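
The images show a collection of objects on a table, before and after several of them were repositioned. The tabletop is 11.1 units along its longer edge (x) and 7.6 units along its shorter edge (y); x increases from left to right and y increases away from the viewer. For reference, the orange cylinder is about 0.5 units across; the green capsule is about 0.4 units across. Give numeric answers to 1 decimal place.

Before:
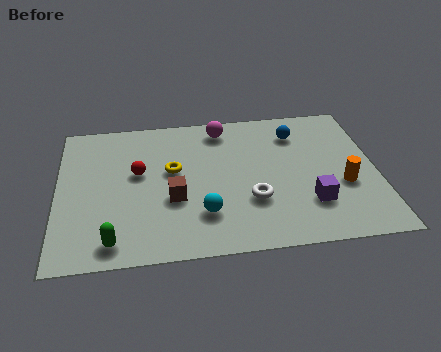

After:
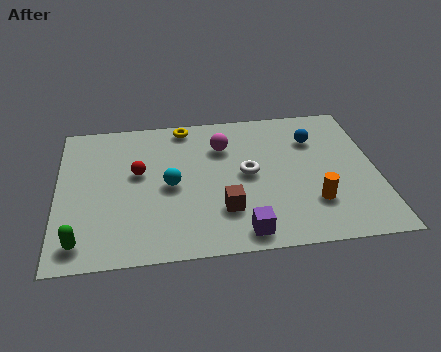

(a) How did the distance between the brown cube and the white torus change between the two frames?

-0.7

They were about 2.7 units apart before and 2.0 after — 0.7 units closer together.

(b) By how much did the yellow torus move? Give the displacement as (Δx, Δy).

(0.5, 2.4)

From the two frames, the yellow torus sits at roughly (4.0, 4.4) before and (4.5, 6.8) after.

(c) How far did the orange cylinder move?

1.4

From (9.9, 2.9) to (8.8, 2.1), the orange cylinder covered √(1.1² + 0.8²) ≈ 1.4 units.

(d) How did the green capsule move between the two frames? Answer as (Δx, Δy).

(-1.1, 0.1)

From the two frames, the green capsule sits at roughly (1.9, 1.0) before and (0.8, 1.1) after.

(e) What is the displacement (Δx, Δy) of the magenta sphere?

(0.0, -1.0)

The magenta sphere was at about (5.8, 6.5) and moved to about (5.8, 5.5).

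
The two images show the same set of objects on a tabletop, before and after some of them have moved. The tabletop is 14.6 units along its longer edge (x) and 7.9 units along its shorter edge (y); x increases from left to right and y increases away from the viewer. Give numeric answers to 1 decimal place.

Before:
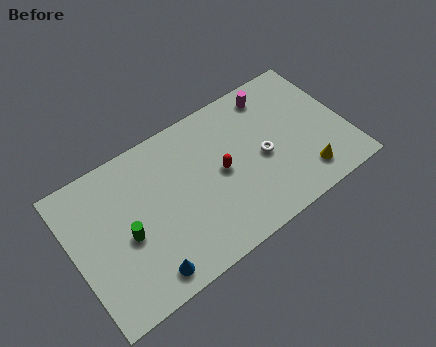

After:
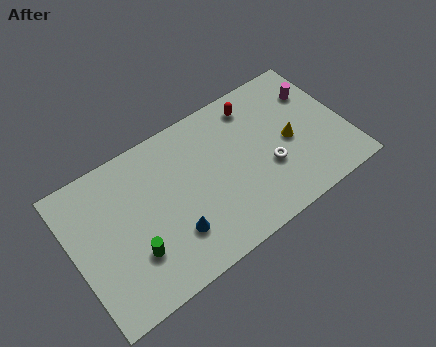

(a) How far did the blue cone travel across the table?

2.0

From (3.3, 1.1) to (5.0, 2.2), the blue cone covered √(1.7² + 1.1²) ≈ 2.0 units.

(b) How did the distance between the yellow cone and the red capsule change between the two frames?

-1.6

They were about 4.8 units apart before and 3.2 after — 1.6 units closer together.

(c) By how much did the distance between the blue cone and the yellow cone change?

-1.9

They were about 8.7 units apart before and 6.8 after — 1.9 units closer together.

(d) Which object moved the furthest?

the red capsule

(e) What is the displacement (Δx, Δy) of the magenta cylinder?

(2.2, -1.0)

The magenta cylinder was at about (11.2, 6.7) and moved to about (13.4, 5.7).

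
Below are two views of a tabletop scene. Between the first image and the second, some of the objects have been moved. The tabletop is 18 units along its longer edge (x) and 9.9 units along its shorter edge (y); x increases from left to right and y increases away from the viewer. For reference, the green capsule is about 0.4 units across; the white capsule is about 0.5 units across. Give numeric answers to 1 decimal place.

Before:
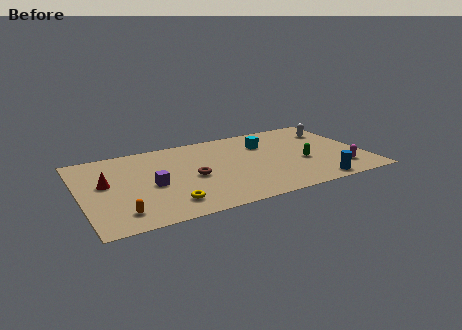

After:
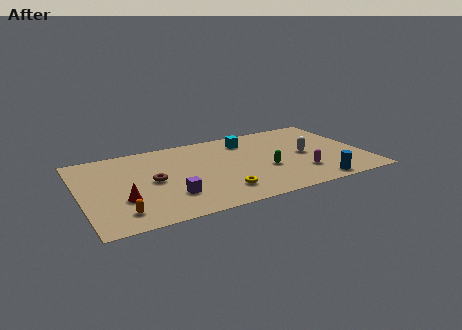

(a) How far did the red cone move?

2.5

The red cone moved from about (1.6, 5.6) to (2.5, 3.3), a distance of √(0.9² + 2.3²) ≈ 2.5.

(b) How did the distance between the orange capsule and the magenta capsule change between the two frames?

-2.5

Before: roughly 14.0 units apart; after: 11.5. That's 2.5 units closer together.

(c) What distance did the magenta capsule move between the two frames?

2.5

From (16.2, 2.1) to (13.7, 2.6), the magenta capsule covered √(2.5² + 0.5²) ≈ 2.5 units.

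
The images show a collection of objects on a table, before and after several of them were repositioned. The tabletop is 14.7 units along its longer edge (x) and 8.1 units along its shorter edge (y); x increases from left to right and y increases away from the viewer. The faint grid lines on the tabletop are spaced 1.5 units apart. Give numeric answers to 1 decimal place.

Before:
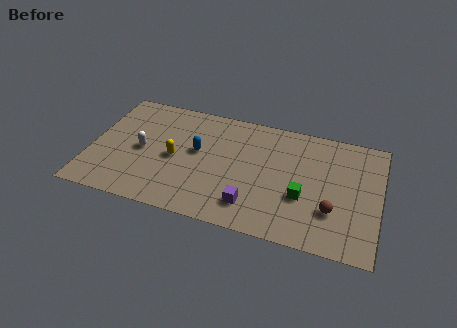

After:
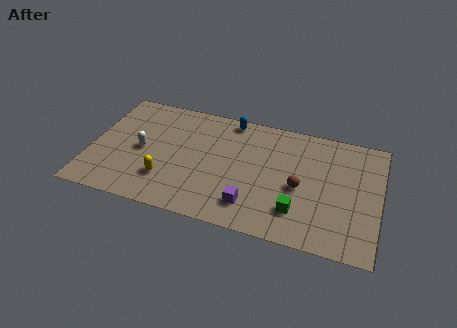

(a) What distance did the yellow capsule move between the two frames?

1.6

The yellow capsule moved from about (4.3, 3.8) to (4.0, 2.2), a distance of √(0.3² + 1.6²) ≈ 1.6.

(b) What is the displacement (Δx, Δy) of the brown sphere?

(-1.7, 1.1)

The brown sphere started near (12.4, 2.5) and ended near (10.7, 3.6).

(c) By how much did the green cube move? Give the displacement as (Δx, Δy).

(-0.2, -1.0)

The green cube was at about (10.9, 3.0) and moved to about (10.7, 2.0).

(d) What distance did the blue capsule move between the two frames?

3.1

The blue capsule moved from about (5.4, 4.6) to (6.9, 7.3), a distance of √(1.5² + 2.7²) ≈ 3.1.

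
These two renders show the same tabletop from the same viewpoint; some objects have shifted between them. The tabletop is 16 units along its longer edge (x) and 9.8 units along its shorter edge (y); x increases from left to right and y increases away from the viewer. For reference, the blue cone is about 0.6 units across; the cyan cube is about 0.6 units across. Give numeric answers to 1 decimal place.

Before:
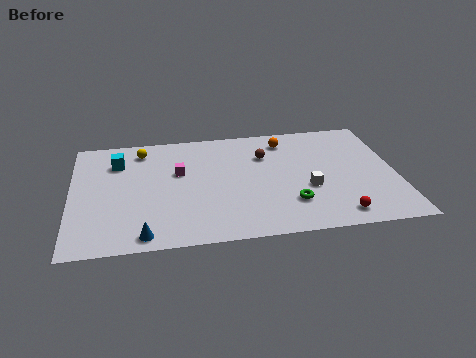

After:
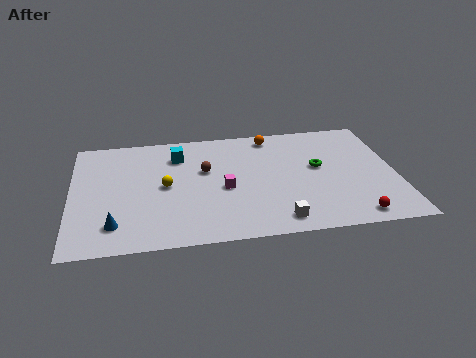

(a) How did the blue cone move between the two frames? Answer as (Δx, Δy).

(-1.4, 1.0)

The blue cone started near (3.5, 1.0) and ended near (2.1, 2.0).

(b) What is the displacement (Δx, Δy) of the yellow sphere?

(1.1, -3.3)

From the two frames, the yellow sphere sits at roughly (3.5, 8.2) before and (4.6, 4.9) after.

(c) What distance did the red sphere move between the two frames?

0.8

From (12.9, 1.3) to (13.7, 1.1), the red sphere covered √(0.8² + 0.2²) ≈ 0.8 units.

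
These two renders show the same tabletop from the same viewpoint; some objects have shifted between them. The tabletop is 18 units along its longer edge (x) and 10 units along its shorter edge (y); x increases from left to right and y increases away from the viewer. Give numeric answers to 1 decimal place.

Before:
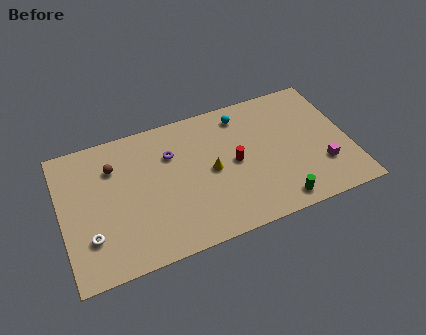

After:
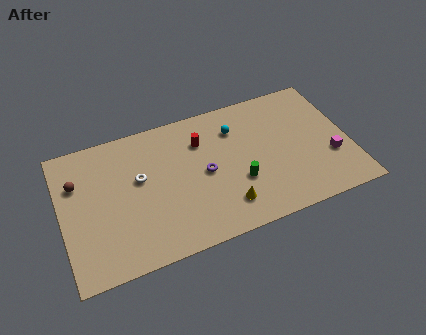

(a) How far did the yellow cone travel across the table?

2.9

From (9.3, 4.9) to (9.9, 2.1), the yellow cone covered √(0.6² + 2.8²) ≈ 2.9 units.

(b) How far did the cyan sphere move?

1.0

The cyan sphere moved from about (11.6, 8.4) to (11.1, 7.5), a distance of √(0.5² + 0.9²) ≈ 1.0.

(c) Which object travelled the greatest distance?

the white torus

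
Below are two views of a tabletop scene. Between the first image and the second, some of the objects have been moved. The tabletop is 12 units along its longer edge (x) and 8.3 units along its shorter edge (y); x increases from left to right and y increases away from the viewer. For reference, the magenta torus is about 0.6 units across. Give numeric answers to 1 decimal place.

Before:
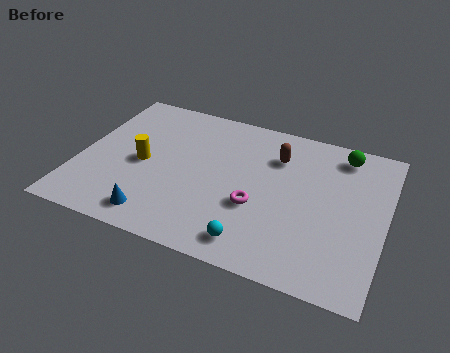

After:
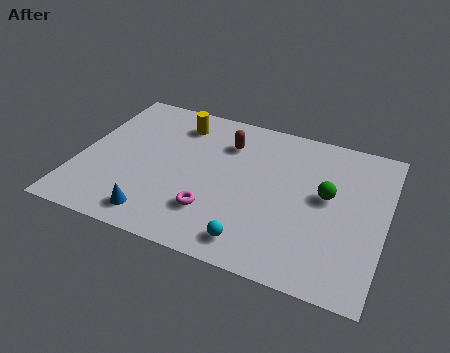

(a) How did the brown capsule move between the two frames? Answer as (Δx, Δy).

(-2.0, 0.1)

From the two frames, the brown capsule sits at roughly (7.6, 6.1) before and (5.6, 6.2) after.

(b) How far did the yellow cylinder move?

3.0

The yellow cylinder was near (2.5, 3.9) before and (3.6, 6.7) after, so it travelled √(1.1² + 2.8²) ≈ 3.0 units.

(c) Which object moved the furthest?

the yellow cylinder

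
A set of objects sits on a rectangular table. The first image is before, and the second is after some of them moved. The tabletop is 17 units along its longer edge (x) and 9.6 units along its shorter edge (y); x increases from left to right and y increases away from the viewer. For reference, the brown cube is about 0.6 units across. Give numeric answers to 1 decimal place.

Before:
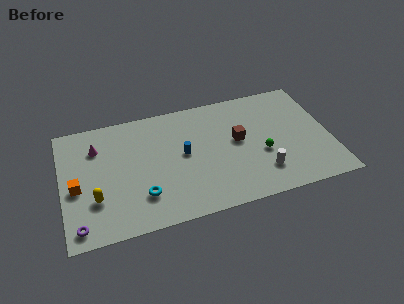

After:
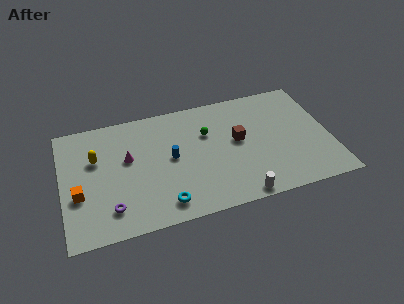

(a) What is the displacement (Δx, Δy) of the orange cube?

(0.1, -0.6)

From the two frames, the orange cube sits at roughly (0.9, 4.2) before and (1.0, 3.6) after.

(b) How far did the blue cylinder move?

0.8

The blue cylinder was near (7.7, 5.1) before and (6.9, 5.0) after, so it travelled √(0.8² + 0.1²) ≈ 0.8 units.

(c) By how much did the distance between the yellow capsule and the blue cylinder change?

-1.2

The distance was about 6.1 in the first image and 4.9 in the second, so they moved 1.2 units closer together.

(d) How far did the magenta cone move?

2.4

The magenta cone moved from about (2.3, 7.1) to (4.2, 5.7), a distance of √(1.9² + 1.4²) ≈ 2.4.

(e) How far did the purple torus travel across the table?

2.2

The purple torus moved from about (0.9, 1.2) to (2.9, 2.0), a distance of √(2.0² + 0.8²) ≈ 2.2.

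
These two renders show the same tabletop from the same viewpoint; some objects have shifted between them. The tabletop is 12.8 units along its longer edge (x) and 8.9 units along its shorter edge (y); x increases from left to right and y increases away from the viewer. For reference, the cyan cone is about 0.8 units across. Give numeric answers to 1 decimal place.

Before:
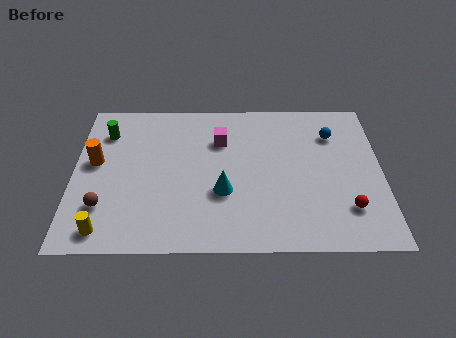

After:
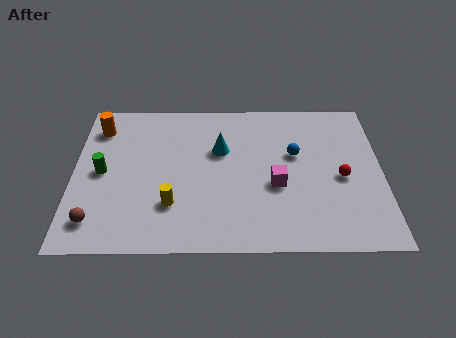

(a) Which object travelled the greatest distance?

the magenta cube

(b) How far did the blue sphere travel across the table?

2.0

From (10.8, 6.6) to (9.2, 5.4), the blue sphere covered √(1.6² + 1.2²) ≈ 2.0 units.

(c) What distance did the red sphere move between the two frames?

1.8

The red sphere moved from about (11.3, 2.2) to (11.1, 4.0), a distance of √(0.2² + 1.8²) ≈ 1.8.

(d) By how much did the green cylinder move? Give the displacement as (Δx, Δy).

(-0.1, -2.4)

From the two frames, the green cylinder sits at roughly (1.3, 6.8) before and (1.2, 4.4) after.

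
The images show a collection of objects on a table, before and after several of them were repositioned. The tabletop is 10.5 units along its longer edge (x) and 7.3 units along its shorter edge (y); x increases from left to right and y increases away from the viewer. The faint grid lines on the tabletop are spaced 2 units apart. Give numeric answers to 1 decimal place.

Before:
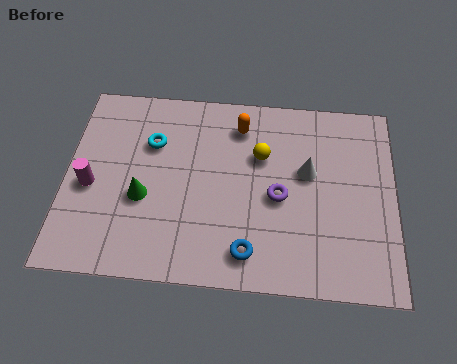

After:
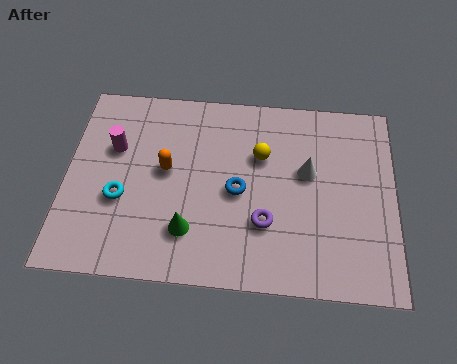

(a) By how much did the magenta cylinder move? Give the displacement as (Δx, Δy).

(0.7, 1.5)

From the two frames, the magenta cylinder sits at roughly (0.8, 3.2) before and (1.5, 4.7) after.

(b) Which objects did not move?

the yellow sphere and the white cone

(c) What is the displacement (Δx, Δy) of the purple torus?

(-0.4, -1.0)

From the two frames, the purple torus sits at roughly (6.8, 3.3) before and (6.4, 2.3) after.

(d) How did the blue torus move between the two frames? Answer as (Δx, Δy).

(-0.4, 2.2)

The blue torus started near (5.9, 1.2) and ended near (5.5, 3.4).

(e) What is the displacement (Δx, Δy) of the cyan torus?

(-0.9, -2.2)

The cyan torus was at about (2.7, 5.0) and moved to about (1.8, 2.8).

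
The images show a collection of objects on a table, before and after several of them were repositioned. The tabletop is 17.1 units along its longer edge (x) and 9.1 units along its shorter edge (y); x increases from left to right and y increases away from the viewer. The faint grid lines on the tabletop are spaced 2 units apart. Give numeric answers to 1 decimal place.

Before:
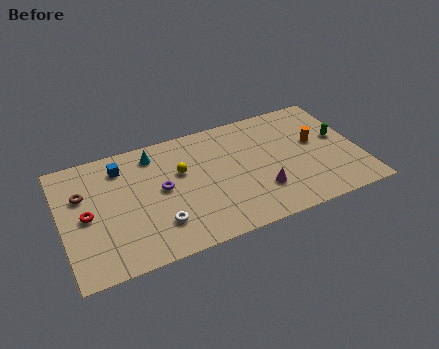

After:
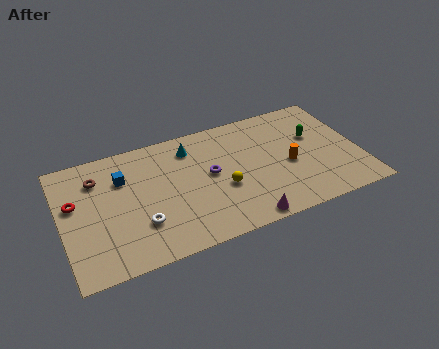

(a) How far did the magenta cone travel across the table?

2.2

The magenta cone moved from about (11.2, 2.6) to (10.0, 0.8), a distance of √(1.2² + 1.8²) ≈ 2.2.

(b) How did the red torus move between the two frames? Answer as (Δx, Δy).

(-0.6, 1.1)

From the two frames, the red torus sits at roughly (1.4, 4.4) before and (0.8, 5.5) after.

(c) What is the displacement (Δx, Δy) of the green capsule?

(-1.4, 0.6)

The green capsule started near (16.1, 5.1) and ended near (14.7, 5.7).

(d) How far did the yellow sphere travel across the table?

3.0

The yellow sphere moved from about (6.9, 5.7) to (9.1, 3.6), a distance of √(2.2² + 2.1²) ≈ 3.0.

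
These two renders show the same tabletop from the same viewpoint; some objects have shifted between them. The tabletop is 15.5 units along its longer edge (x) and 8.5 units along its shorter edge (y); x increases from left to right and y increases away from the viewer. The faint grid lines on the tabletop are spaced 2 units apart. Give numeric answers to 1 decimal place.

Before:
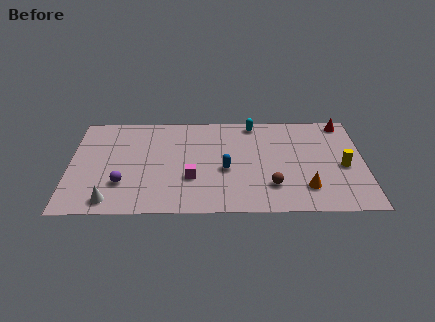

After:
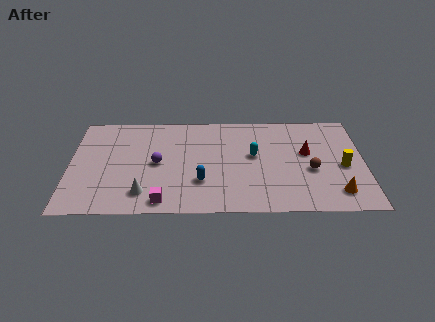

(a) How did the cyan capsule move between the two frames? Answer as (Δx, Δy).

(0.0, -2.8)

The cyan capsule started near (9.7, 7.6) and ended near (9.7, 4.8).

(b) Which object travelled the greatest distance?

the red cone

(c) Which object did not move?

the yellow cylinder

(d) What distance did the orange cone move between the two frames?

1.6

The orange cone was near (12.4, 2.0) before and (14.0, 1.6) after, so it travelled √(1.6² + 0.4²) ≈ 1.6 units.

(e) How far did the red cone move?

3.3

The red cone was near (14.5, 7.6) before and (12.5, 5.0) after, so it travelled √(2.0² + 2.6²) ≈ 3.3 units.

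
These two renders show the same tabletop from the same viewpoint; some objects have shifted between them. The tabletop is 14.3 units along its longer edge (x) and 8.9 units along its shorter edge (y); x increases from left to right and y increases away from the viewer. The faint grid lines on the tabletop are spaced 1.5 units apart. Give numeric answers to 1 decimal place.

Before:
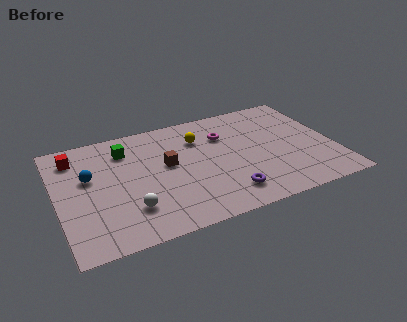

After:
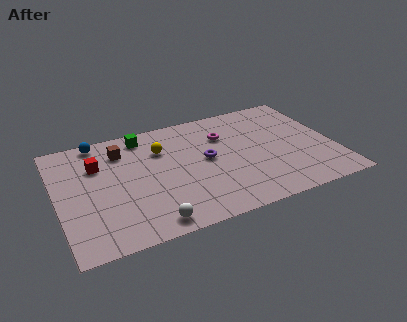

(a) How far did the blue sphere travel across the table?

2.8

The blue sphere was near (1.7, 5.4) before and (2.4, 8.1) after, so it travelled √(0.7² + 2.7²) ≈ 2.8 units.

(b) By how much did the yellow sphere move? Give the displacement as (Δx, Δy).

(-2.0, -0.2)

The yellow sphere was at about (7.5, 6.5) and moved to about (5.5, 6.3).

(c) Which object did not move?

the magenta torus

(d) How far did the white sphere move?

1.6

The white sphere was near (3.5, 2.3) before and (4.4, 1.0) after, so it travelled √(0.9² + 1.3²) ≈ 1.6 units.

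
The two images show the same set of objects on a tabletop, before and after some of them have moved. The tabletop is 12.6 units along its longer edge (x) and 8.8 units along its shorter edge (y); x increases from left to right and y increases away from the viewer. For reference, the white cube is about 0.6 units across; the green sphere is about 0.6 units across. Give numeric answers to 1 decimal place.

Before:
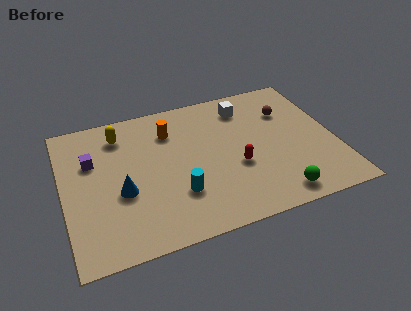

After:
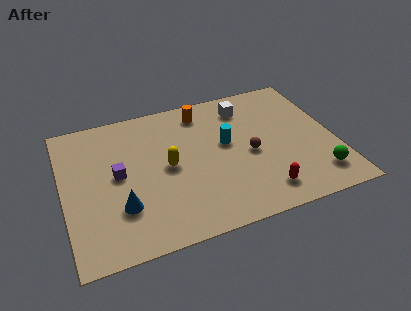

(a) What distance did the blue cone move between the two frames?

0.9

From (2.6, 3.5) to (2.5, 2.6), the blue cone covered √(0.1² + 0.9²) ≈ 0.9 units.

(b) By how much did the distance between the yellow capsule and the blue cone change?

-0.7

The distance was about 3.6 in the first image and 2.9 in the second, so they moved 0.7 units closer together.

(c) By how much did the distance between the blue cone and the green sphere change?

+1.7

Before: roughly 7.3 units apart; after: 9.0. That's 1.7 units further apart.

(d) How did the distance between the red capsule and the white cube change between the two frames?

+1.8

Before: roughly 3.8 units apart; after: 5.6. That's 1.8 units further apart.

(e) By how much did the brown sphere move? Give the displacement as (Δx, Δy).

(-2.0, -2.2)

The brown sphere started near (10.6, 6.2) and ended near (8.6, 4.0).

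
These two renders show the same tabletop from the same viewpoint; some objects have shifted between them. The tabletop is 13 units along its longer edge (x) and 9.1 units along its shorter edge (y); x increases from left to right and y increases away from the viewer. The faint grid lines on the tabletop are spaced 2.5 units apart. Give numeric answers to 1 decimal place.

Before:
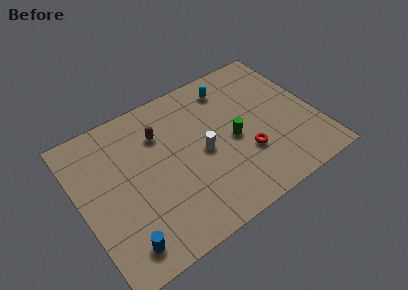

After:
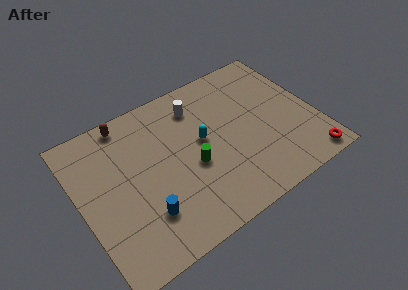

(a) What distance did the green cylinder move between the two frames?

2.4

The green cylinder moved from about (8.4, 4.2) to (6.0, 3.8), a distance of √(2.4² + 0.4²) ≈ 2.4.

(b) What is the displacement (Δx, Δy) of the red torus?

(3.1, -2.1)

The red torus was at about (8.9, 3.0) and moved to about (12.0, 0.9).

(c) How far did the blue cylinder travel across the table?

1.7

The blue cylinder moved from about (1.7, 1.4) to (3.1, 2.4), a distance of √(1.4² + 1.0²) ≈ 1.7.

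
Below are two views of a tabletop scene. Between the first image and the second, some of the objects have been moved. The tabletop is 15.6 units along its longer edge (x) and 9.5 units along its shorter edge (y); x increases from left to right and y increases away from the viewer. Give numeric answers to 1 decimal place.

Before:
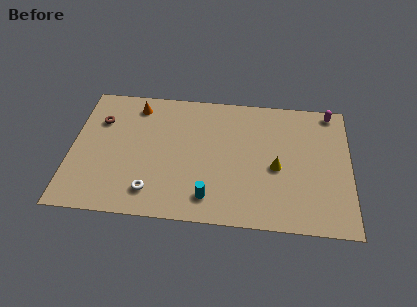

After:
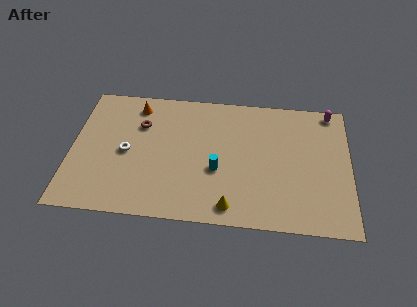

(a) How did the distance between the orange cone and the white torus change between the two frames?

-2.8

They were about 6.3 units apart before and 3.5 after — 2.8 units closer together.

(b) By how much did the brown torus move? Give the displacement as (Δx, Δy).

(2.3, -0.1)

The brown torus was at about (1.5, 6.7) and moved to about (3.8, 6.6).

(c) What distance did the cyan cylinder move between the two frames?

2.0

The cyan cylinder moved from about (7.8, 1.7) to (8.2, 3.7), a distance of √(0.4² + 2.0²) ≈ 2.0.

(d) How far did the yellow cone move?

3.9

From (11.5, 4.2) to (9.0, 1.2), the yellow cone covered √(2.5² + 3.0²) ≈ 3.9 units.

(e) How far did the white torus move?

3.1

From (4.6, 1.8) to (3.1, 4.5), the white torus covered √(1.5² + 2.7²) ≈ 3.1 units.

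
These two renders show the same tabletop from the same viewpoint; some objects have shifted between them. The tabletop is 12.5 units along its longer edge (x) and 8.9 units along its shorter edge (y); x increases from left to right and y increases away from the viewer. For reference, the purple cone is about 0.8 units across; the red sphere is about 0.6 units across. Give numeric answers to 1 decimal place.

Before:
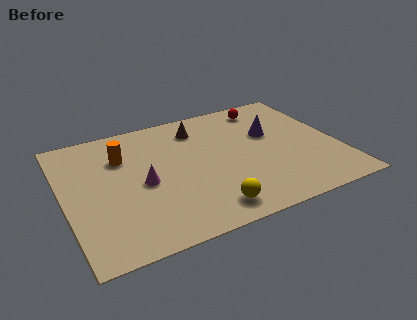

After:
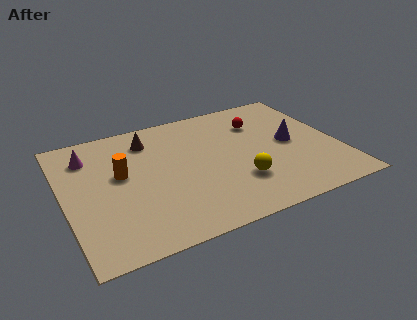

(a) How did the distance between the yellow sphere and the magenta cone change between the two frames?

+3.9

The distance was about 3.8 in the first image and 7.7 in the second, so they moved 3.9 units further apart.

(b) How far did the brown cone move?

2.3

The brown cone was near (6.4, 7.1) before and (4.1, 7.1) after, so it travelled √(2.3² + 0.0²) ≈ 2.3 units.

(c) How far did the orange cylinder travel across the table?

1.2

From (2.8, 6.3) to (2.6, 5.1), the orange cylinder covered √(0.2² + 1.2²) ≈ 1.2 units.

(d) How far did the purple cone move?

1.3

The purple cone was near (9.6, 5.5) before and (10.4, 4.5) after, so it travelled √(0.8² + 1.0²) ≈ 1.3 units.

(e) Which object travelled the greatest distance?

the magenta cone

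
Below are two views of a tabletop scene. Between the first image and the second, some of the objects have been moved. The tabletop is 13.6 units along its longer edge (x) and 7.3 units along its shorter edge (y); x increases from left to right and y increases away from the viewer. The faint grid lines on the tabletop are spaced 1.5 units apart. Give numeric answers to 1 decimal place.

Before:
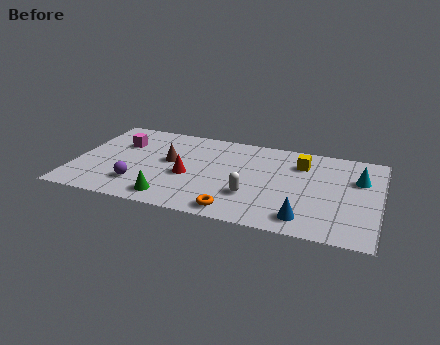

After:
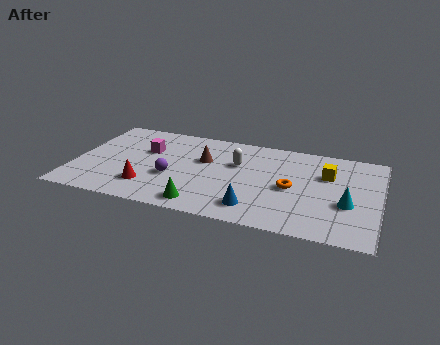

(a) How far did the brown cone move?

1.6

The brown cone moved from about (4.2, 4.1) to (5.7, 4.6), a distance of √(1.5² + 0.5²) ≈ 1.6.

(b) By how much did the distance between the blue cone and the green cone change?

-3.6

Before: roughly 5.9 units apart; after: 2.3. That's 3.6 units closer together.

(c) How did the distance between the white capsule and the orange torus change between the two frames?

+1.3

They were about 1.5 units apart before and 2.8 after — 1.3 units further apart.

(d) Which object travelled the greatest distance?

the orange torus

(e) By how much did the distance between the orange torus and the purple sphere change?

+0.8

Before: roughly 4.5 units apart; after: 5.3. That's 0.8 units further apart.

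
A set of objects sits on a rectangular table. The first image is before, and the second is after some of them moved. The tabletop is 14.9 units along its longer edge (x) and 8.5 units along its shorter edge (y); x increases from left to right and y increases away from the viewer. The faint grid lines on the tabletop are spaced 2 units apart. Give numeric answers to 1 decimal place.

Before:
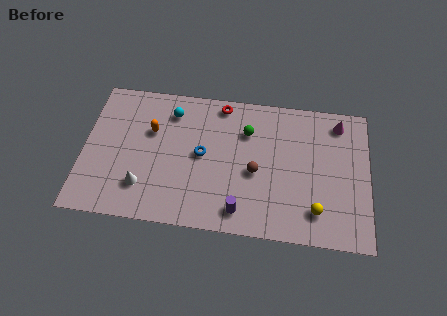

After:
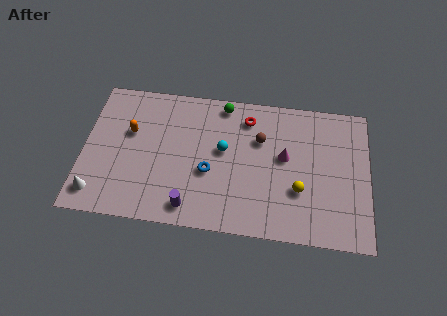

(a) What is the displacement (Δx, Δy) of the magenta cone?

(-2.8, -2.4)

From the two frames, the magenta cone sits at roughly (13.3, 7.2) before and (10.5, 4.8) after.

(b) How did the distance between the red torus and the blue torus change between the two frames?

+0.7

Before: roughly 3.3 units apart; after: 4.0. That's 0.7 units further apart.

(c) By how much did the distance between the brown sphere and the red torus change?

-2.9

They were about 4.3 units apart before and 1.4 after — 2.9 units closer together.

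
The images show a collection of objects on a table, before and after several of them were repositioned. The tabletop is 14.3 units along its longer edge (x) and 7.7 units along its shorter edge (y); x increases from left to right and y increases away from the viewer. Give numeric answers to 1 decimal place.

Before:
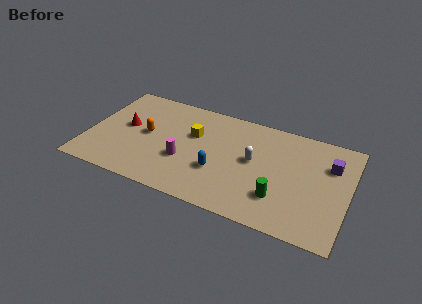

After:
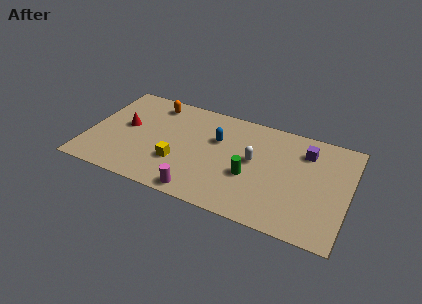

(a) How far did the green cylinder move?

1.9

The green cylinder moved from about (10.7, 2.1) to (9.0, 3.0), a distance of √(1.7² + 0.9²) ≈ 1.9.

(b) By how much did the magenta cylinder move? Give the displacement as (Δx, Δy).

(1.1, -2.0)

From the two frames, the magenta cylinder sits at roughly (5.4, 2.8) before and (6.5, 0.8) after.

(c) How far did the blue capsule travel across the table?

2.3

The blue capsule was near (7.3, 2.7) before and (7.0, 5.0) after, so it travelled √(0.3² + 2.3²) ≈ 2.3 units.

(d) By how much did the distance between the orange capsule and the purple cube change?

-1.6

The distance was about 10.1 in the first image and 8.5 in the second, so they moved 1.6 units closer together.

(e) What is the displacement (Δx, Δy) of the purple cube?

(-1.4, 0.5)

The purple cube was at about (13.2, 5.4) and moved to about (11.8, 5.9).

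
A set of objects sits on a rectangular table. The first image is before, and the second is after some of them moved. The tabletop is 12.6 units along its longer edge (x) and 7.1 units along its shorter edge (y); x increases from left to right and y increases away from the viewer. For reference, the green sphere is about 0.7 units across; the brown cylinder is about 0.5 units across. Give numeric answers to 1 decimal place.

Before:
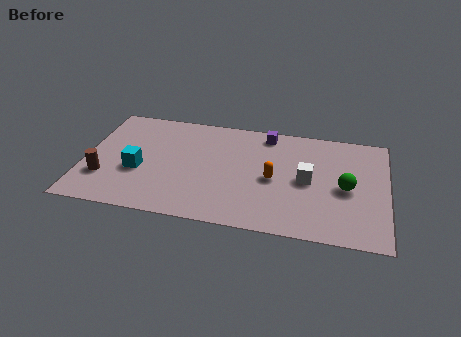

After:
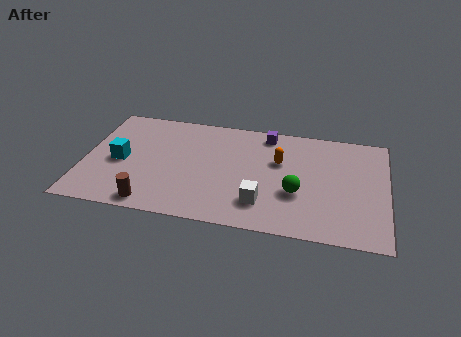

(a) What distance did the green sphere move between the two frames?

2.1

The green sphere was near (10.9, 3.3) before and (8.9, 2.6) after, so it travelled √(2.0² + 0.7²) ≈ 2.1 units.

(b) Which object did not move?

the purple cube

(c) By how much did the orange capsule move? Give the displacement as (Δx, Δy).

(0.2, 1.2)

The orange capsule was at about (7.9, 3.3) and moved to about (8.1, 4.5).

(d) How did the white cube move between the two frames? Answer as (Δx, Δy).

(-1.8, -1.8)

From the two frames, the white cube sits at roughly (9.3, 3.5) before and (7.5, 1.7) after.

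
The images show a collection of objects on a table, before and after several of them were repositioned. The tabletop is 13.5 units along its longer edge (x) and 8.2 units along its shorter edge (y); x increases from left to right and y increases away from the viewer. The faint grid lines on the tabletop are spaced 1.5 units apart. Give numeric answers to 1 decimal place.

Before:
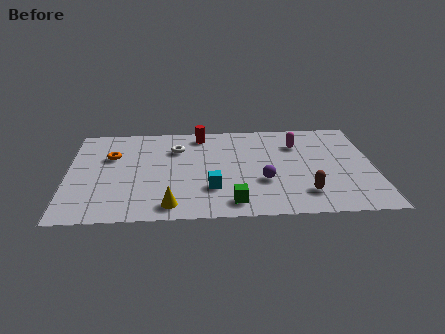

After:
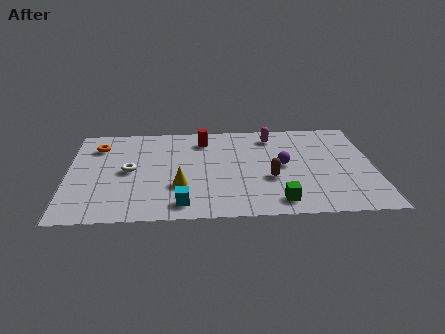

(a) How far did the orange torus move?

1.1

From (1.9, 5.4) to (1.3, 6.3), the orange torus covered √(0.6² + 0.9²) ≈ 1.1 units.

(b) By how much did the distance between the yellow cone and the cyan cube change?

-0.7

They were about 2.2 units apart before and 1.5 after — 0.7 units closer together.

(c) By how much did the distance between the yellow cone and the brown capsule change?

-1.9

The distance was about 5.9 in the first image and 4.0 in the second, so they moved 1.9 units closer together.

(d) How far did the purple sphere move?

1.6

The purple sphere moved from about (8.6, 2.9) to (9.5, 4.2), a distance of √(0.9² + 1.3²) ≈ 1.6.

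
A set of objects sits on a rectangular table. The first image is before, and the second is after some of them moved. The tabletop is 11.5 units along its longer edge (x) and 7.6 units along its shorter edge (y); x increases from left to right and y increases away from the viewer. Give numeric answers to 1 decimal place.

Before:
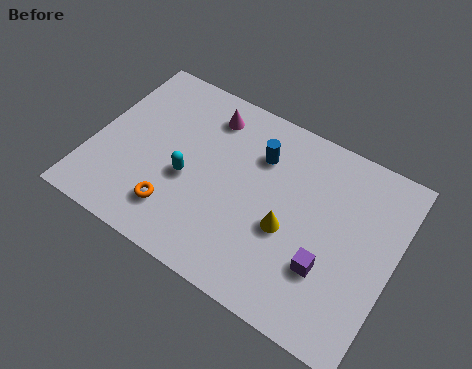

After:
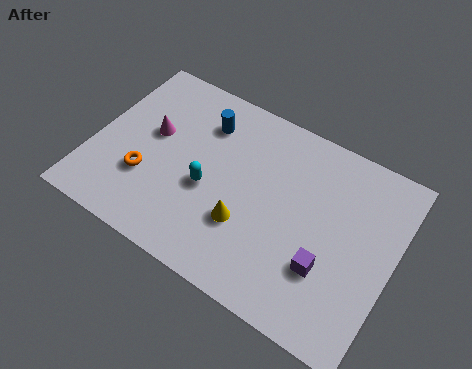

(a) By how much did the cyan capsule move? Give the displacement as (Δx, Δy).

(0.8, 0.0)

The cyan capsule was at about (3.7, 3.2) and moved to about (4.5, 3.2).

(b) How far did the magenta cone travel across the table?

2.6

From (4.0, 6.2) to (2.1, 4.4), the magenta cone covered √(1.9² + 1.8²) ≈ 2.6 units.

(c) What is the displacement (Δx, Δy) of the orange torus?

(-1.3, 0.8)

From the two frames, the orange torus sits at roughly (3.5, 1.7) before and (2.2, 2.5) after.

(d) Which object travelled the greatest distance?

the magenta cone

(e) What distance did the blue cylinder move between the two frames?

2.2

The blue cylinder moved from about (6.1, 5.5) to (3.9, 5.8), a distance of √(2.2² + 0.3²) ≈ 2.2.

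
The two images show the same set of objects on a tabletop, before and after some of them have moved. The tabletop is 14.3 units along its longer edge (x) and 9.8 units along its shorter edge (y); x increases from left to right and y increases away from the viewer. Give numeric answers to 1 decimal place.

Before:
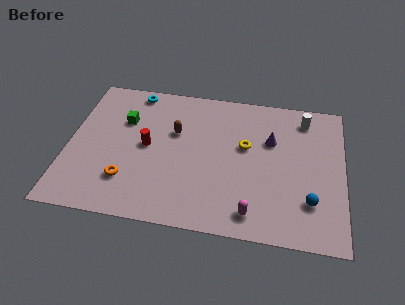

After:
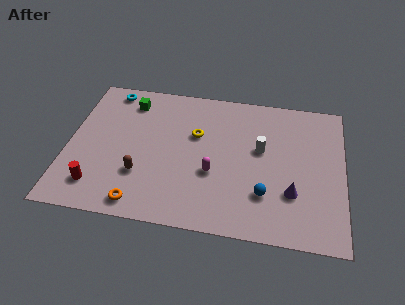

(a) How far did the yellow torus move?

2.6

From (9.2, 5.8) to (6.6, 6.2), the yellow torus covered √(2.6² + 0.4²) ≈ 2.6 units.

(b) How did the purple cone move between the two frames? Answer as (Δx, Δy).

(1.2, -3.4)

From the two frames, the purple cone sits at roughly (10.5, 6.4) before and (11.7, 3.0) after.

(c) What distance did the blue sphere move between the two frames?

2.3

The blue sphere was near (12.6, 2.6) before and (10.3, 2.7) after, so it travelled √(2.3² + 0.1²) ≈ 2.3 units.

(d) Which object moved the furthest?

the red cylinder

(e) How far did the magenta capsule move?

3.1

From (9.7, 1.4) to (7.6, 3.7), the magenta capsule covered √(2.1² + 2.3²) ≈ 3.1 units.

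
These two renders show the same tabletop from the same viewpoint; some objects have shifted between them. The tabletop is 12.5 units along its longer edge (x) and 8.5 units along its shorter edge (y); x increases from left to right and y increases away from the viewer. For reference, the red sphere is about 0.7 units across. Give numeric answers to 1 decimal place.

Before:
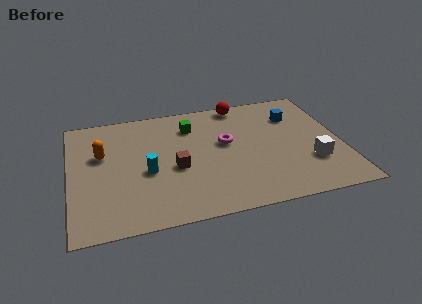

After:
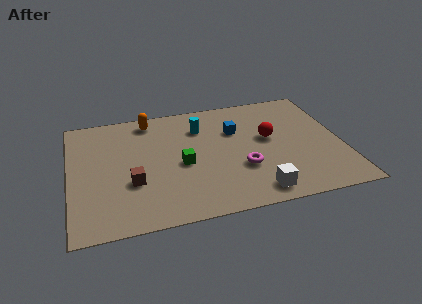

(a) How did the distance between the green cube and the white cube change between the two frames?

-2.4

The distance was about 6.6 in the first image and 4.2 in the second, so they moved 2.4 units closer together.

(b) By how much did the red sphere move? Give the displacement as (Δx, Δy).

(1.1, -2.9)

The red sphere started near (8.1, 7.7) and ended near (9.2, 4.8).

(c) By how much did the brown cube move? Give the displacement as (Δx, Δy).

(-2.0, -0.6)

The brown cube started near (4.8, 3.6) and ended near (2.8, 3.0).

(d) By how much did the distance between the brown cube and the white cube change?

-0.5

The distance was about 6.3 in the first image and 5.8 in the second, so they moved 0.5 units closer together.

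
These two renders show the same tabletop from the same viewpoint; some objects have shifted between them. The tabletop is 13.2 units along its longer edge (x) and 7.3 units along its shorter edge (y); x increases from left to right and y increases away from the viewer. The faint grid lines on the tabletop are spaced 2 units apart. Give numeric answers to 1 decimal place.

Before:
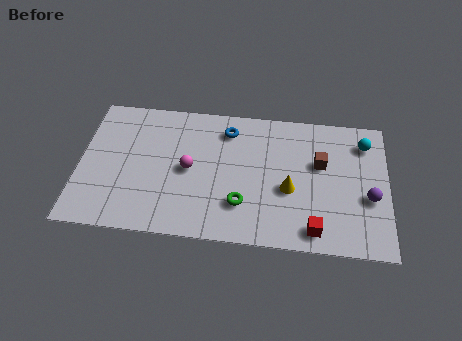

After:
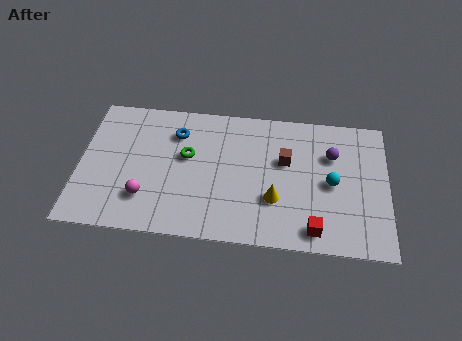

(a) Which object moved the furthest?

the green torus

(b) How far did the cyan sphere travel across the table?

2.7

The cyan sphere moved from about (12.2, 5.8) to (10.8, 3.5), a distance of √(1.4² + 2.3²) ≈ 2.7.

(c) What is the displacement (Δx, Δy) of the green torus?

(-2.4, 2.3)

The green torus was at about (7.0, 2.0) and moved to about (4.6, 4.3).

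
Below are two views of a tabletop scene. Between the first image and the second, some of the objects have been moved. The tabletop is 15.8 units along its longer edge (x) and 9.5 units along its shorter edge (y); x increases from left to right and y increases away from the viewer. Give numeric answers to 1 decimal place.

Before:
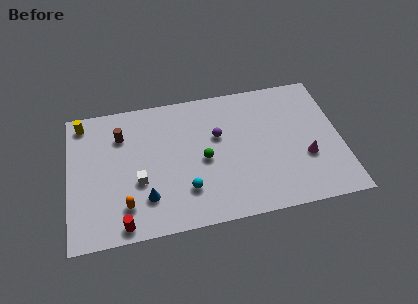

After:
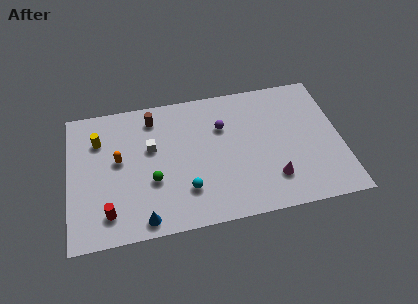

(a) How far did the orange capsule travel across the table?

3.2

From (3.2, 2.1) to (2.9, 5.3), the orange capsule covered √(0.3² + 3.2²) ≈ 3.2 units.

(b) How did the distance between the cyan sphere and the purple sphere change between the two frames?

+0.7

The distance was about 3.9 in the first image and 4.6 in the second, so they moved 0.7 units further apart.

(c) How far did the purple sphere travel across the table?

0.7

The purple sphere was near (8.7, 5.9) before and (9.0, 6.5) after, so it travelled √(0.3² + 0.6²) ≈ 0.7 units.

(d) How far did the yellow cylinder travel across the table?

1.7

The yellow cylinder moved from about (0.9, 8.3) to (1.8, 6.9), a distance of √(0.9² + 1.4²) ≈ 1.7.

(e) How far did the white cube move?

2.3

From (4.0, 3.6) to (4.8, 5.8), the white cube covered √(0.8² + 2.2²) ≈ 2.3 units.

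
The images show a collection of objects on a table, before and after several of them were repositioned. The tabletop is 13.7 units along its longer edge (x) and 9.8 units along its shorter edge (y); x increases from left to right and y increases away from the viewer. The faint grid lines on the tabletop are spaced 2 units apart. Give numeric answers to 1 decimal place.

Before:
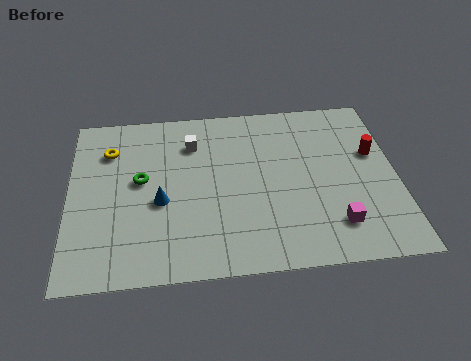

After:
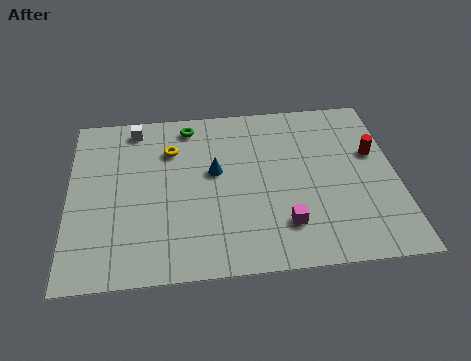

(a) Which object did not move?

the red cylinder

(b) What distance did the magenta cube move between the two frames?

2.1

The magenta cube moved from about (11.0, 2.1) to (8.9, 2.3), a distance of √(2.1² + 0.2²) ≈ 2.1.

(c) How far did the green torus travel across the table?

3.7

The green torus moved from about (3.0, 5.4) to (5.1, 8.5), a distance of √(2.1² + 3.1²) ≈ 3.7.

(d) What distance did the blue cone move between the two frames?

2.7

From (3.8, 4.1) to (6.1, 5.6), the blue cone covered √(2.3² + 1.5²) ≈ 2.7 units.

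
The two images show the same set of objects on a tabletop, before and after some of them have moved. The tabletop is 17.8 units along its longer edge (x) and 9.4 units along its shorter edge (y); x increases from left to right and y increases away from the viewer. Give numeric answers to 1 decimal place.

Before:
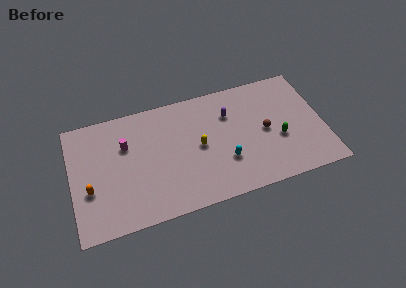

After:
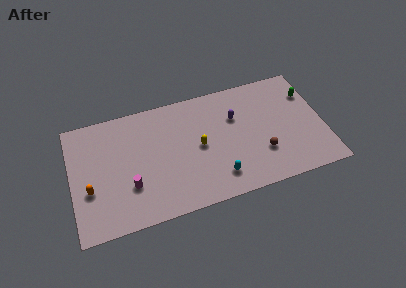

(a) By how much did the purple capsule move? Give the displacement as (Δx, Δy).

(0.4, -0.4)

The purple capsule was at about (11.3, 6.7) and moved to about (11.7, 6.3).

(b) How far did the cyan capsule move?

1.3

The cyan capsule was near (10.7, 3.0) before and (10.1, 1.9) after, so it travelled √(0.6² + 1.1²) ≈ 1.3 units.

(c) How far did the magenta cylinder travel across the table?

3.3

The magenta cylinder was near (3.9, 6.3) before and (4.0, 3.0) after, so it travelled √(0.1² + 3.3²) ≈ 3.3 units.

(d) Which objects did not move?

the orange capsule and the yellow capsule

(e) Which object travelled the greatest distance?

the green capsule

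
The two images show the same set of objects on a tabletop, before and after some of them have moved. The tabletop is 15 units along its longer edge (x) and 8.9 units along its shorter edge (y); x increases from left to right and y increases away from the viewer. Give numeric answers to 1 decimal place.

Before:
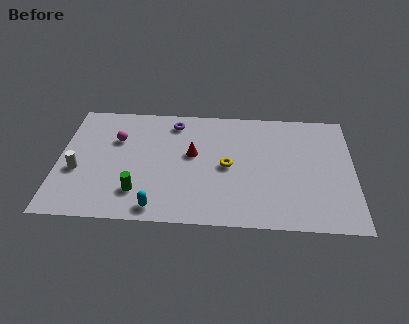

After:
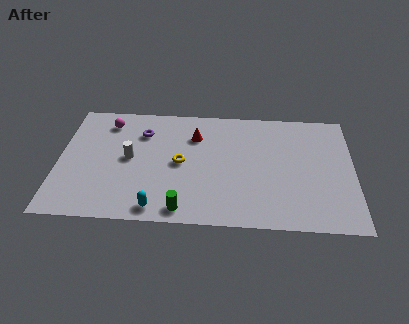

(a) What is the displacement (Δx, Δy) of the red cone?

(0.1, 1.4)

From the two frames, the red cone sits at roughly (6.8, 5.1) before and (6.9, 6.5) after.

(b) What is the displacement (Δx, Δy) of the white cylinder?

(2.6, 1.1)

The white cylinder started near (1.0, 3.5) and ended near (3.6, 4.6).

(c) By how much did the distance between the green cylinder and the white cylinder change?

+1.2

Before: roughly 3.4 units apart; after: 4.6. That's 1.2 units further apart.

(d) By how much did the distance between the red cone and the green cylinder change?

+1.5

Before: roughly 4.0 units apart; after: 5.5. That's 1.5 units further apart.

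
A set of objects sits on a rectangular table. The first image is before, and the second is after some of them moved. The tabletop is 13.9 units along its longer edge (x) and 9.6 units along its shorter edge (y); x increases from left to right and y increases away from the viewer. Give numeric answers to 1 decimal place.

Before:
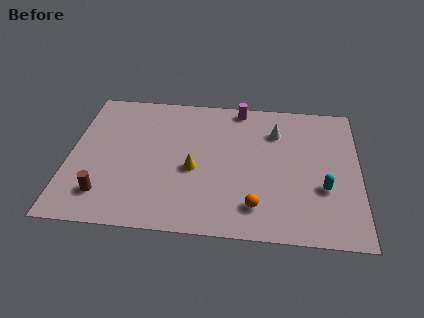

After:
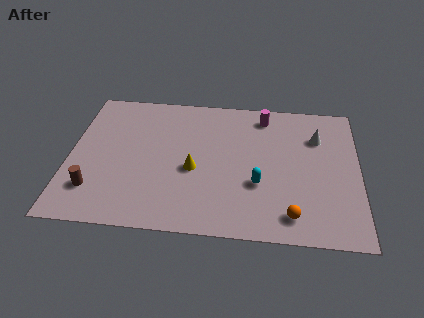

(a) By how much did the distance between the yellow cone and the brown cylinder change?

+0.3

Before: roughly 4.7 units apart; after: 5.0. That's 0.3 units further apart.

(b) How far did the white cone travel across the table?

2.0

The white cone moved from about (9.9, 7.1) to (11.9, 6.9), a distance of √(2.0² + 0.2²) ≈ 2.0.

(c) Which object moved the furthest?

the cyan capsule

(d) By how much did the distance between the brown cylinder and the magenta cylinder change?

+0.7

Before: roughly 9.2 units apart; after: 9.9. That's 0.7 units further apart.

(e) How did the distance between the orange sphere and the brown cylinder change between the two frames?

+2.2

They were about 7.2 units apart before and 9.4 after — 2.2 units further apart.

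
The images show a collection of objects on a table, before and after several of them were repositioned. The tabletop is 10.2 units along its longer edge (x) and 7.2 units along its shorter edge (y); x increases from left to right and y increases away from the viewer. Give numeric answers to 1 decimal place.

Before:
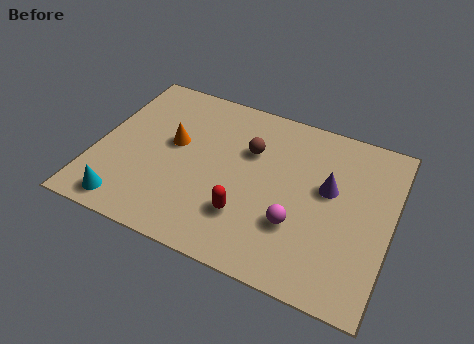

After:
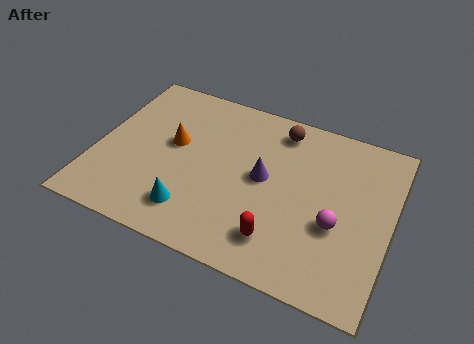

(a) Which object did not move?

the orange cone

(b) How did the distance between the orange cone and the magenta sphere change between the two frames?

+1.1

The distance was about 4.8 in the first image and 5.9 in the second, so they moved 1.1 units further apart.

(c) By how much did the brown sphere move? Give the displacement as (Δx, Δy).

(0.9, 1.3)

The brown sphere started near (5.2, 4.8) and ended near (6.1, 6.1).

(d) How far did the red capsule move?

1.3

From (5.4, 2.0) to (6.6, 1.5), the red capsule covered √(1.2² + 0.5²) ≈ 1.3 units.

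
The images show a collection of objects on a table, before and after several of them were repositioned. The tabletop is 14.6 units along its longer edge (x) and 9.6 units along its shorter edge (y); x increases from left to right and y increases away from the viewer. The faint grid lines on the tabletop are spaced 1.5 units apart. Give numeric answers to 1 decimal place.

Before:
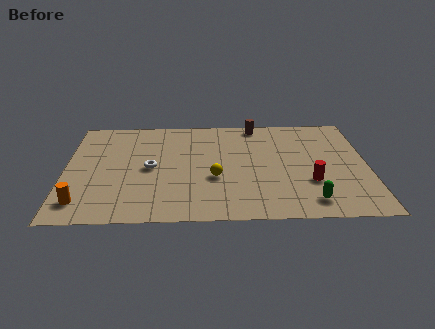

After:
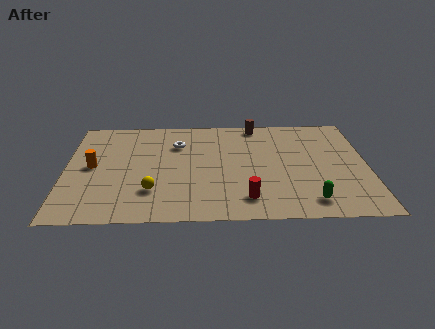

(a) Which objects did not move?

the green capsule and the brown cylinder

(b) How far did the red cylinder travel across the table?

3.4

The red cylinder moved from about (11.8, 3.2) to (8.7, 1.8), a distance of √(3.1² + 1.4²) ≈ 3.4.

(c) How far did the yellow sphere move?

3.2

The yellow sphere was near (7.2, 3.7) before and (4.2, 2.6) after, so it travelled √(3.0² + 1.1²) ≈ 3.2 units.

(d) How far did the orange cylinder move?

3.2

From (0.9, 1.7) to (1.3, 4.9), the orange cylinder covered √(0.4² + 3.2²) ≈ 3.2 units.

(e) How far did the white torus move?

2.6

From (4.1, 4.7) to (5.4, 6.9), the white torus covered √(1.3² + 2.2²) ≈ 2.6 units.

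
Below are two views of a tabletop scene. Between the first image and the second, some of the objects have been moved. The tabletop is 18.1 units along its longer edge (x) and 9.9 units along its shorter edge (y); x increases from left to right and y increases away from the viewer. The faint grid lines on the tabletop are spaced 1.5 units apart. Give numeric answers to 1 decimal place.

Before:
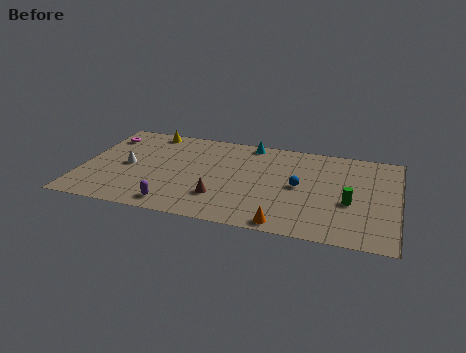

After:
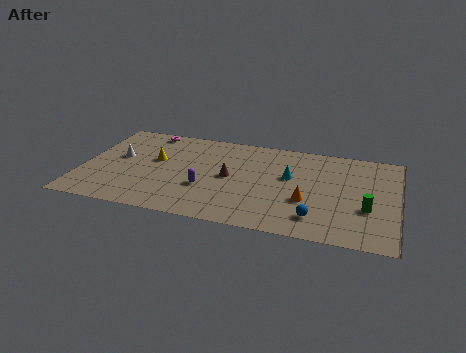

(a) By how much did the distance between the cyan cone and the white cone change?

+1.9

They were about 8.0 units apart before and 9.9 after — 1.9 units further apart.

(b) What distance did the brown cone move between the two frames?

2.3

The brown cone was near (8.1, 2.7) before and (8.5, 5.0) after, so it travelled √(0.4² + 2.3²) ≈ 2.3 units.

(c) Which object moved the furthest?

the cyan cone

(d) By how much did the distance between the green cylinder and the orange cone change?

-1.3

The distance was about 4.7 in the first image and 3.4 in the second, so they moved 1.3 units closer together.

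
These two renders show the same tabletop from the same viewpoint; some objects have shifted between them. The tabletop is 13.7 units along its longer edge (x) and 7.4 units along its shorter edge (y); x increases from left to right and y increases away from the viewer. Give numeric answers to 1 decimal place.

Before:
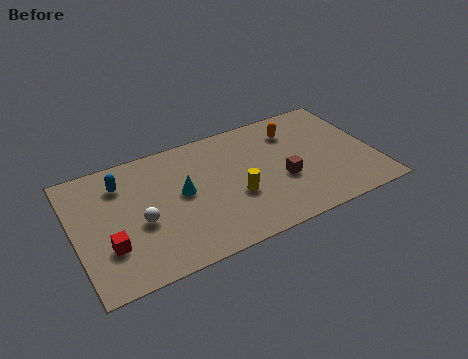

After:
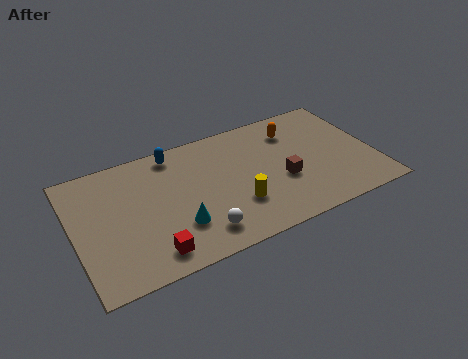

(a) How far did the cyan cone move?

1.8

The cyan cone moved from about (4.9, 4.0) to (4.5, 2.2), a distance of √(0.4² + 1.8²) ≈ 1.8.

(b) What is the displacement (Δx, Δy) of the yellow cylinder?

(0.0, -0.5)

From the two frames, the yellow cylinder sits at roughly (7.2, 2.8) before and (7.2, 2.3) after.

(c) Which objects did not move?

the brown cube and the orange capsule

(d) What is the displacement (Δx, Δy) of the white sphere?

(2.5, -1.7)

The white sphere was at about (2.9, 3.1) and moved to about (5.4, 1.4).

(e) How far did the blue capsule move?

2.6

From (2.3, 5.7) to (4.8, 6.5), the blue capsule covered √(2.5² + 0.8²) ≈ 2.6 units.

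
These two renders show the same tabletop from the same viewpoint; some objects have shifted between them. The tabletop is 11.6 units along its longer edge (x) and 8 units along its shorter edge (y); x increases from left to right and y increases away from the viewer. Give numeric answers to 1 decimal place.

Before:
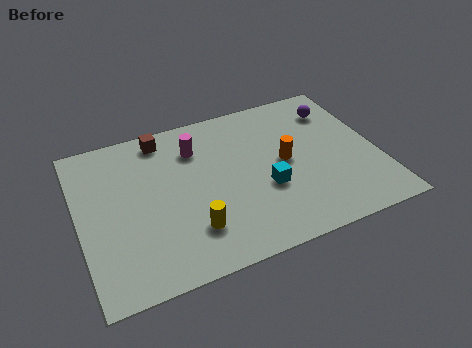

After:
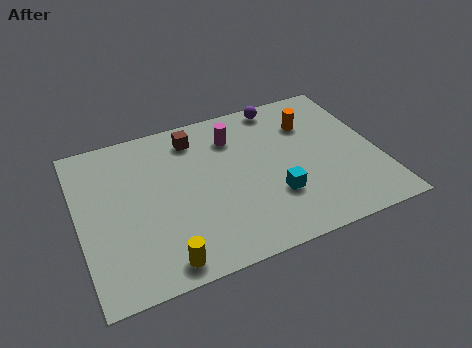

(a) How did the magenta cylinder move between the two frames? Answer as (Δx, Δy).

(1.5, 0.1)

The magenta cylinder was at about (4.7, 6.0) and moved to about (6.2, 6.1).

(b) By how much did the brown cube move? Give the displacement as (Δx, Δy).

(1.2, -0.4)

The brown cube started near (3.5, 7.0) and ended near (4.7, 6.6).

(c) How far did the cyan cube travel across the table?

0.6

The cyan cube was near (7.1, 3.0) before and (7.4, 2.5) after, so it travelled √(0.3² + 0.5²) ≈ 0.6 units.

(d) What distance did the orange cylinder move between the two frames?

2.1

The orange cylinder was near (8.0, 4.1) before and (9.2, 5.8) after, so it travelled √(1.2² + 1.7²) ≈ 2.1 units.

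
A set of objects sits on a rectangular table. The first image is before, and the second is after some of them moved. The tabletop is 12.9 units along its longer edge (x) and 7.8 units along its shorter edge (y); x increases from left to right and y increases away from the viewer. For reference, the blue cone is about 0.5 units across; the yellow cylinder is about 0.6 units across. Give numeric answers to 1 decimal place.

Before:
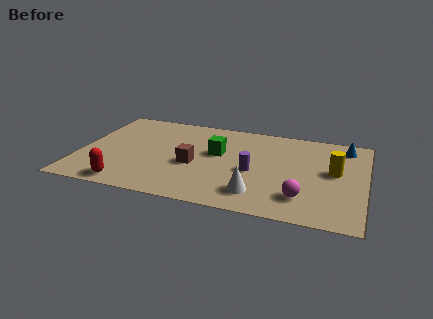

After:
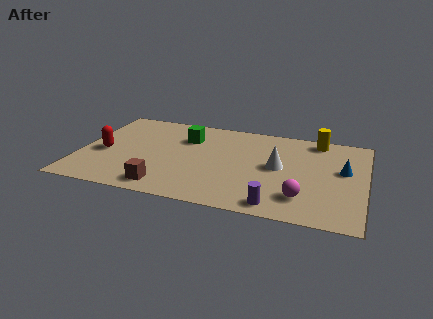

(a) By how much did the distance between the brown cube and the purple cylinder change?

+2.3

They were about 2.7 units apart before and 5.0 after — 2.3 units further apart.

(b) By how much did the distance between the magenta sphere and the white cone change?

+0.6

The distance was about 2.0 in the first image and 2.6 in the second, so they moved 0.6 units further apart.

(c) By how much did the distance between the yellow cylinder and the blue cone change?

+0.4

The distance was about 2.3 in the first image and 2.7 in the second, so they moved 0.4 units further apart.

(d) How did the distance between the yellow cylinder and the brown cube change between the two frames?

+2.3

The distance was about 6.4 in the first image and 8.7 in the second, so they moved 2.3 units further apart.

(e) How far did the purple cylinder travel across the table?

2.8

From (7.9, 3.4) to (9.1, 0.9), the purple cylinder covered √(1.2² + 2.5²) ≈ 2.8 units.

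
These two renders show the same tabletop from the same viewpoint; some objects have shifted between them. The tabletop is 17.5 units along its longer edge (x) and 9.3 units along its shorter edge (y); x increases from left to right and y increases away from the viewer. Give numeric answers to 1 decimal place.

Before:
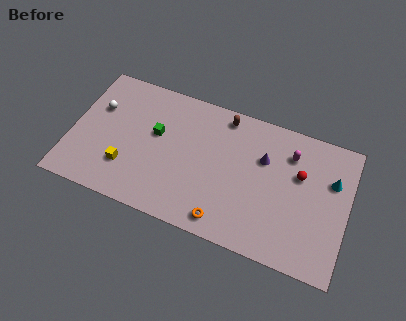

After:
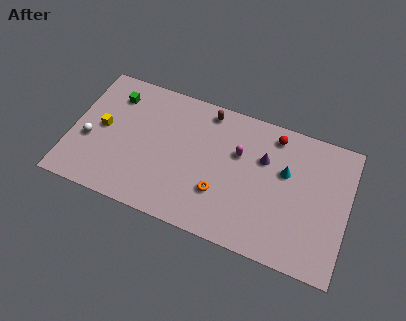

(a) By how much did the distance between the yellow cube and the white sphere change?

-2.8

The distance was about 4.1 in the first image and 1.3 in the second, so they moved 2.8 units closer together.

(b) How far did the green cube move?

3.4

The green cube was near (5.3, 5.5) before and (2.4, 7.3) after, so it travelled √(2.9² + 1.8²) ≈ 3.4 units.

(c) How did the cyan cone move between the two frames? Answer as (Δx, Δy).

(-2.9, -0.4)

The cyan cone was at about (16.4, 6.2) and moved to about (13.5, 5.8).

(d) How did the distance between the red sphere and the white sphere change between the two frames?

-0.7

They were about 12.9 units apart before and 12.2 after — 0.7 units closer together.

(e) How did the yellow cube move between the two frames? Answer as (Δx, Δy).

(-1.8, 2.2)

The yellow cube started near (3.7, 2.6) and ended near (1.9, 4.8).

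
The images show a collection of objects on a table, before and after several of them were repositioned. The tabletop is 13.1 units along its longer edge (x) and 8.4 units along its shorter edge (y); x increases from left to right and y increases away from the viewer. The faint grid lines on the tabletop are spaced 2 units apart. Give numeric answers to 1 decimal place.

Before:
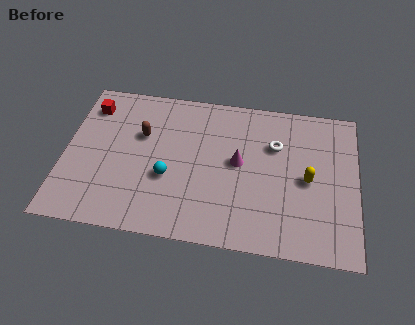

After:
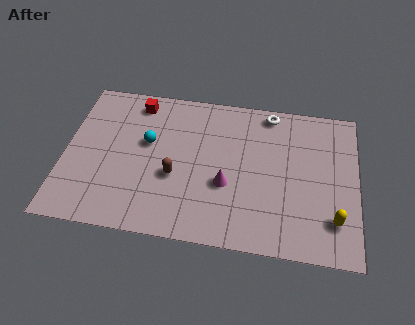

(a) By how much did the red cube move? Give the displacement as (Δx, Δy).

(2.1, 0.5)

The red cube was at about (1.0, 6.7) and moved to about (3.1, 7.2).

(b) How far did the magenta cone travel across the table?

1.4

From (7.8, 4.5) to (7.3, 3.2), the magenta cone covered √(0.5² + 1.3²) ≈ 1.4 units.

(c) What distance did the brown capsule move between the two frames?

2.6

From (3.4, 5.4) to (5.0, 3.3), the brown capsule covered √(1.6² + 2.1²) ≈ 2.6 units.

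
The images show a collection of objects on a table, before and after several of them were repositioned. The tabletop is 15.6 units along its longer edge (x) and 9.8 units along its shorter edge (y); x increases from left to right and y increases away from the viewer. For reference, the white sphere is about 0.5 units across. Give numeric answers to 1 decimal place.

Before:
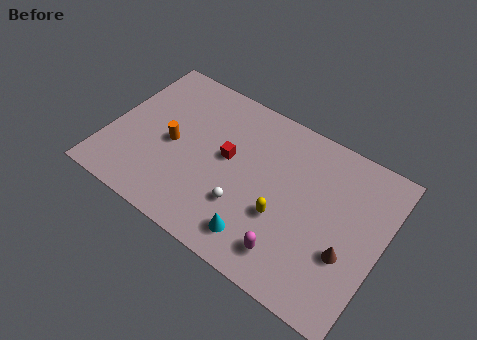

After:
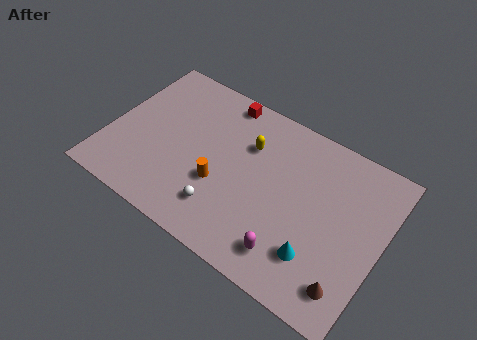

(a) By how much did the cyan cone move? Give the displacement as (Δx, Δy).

(3.2, 0.8)

The cyan cone was at about (9.2, 1.7) and moved to about (12.4, 2.5).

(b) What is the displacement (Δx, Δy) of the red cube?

(-0.9, 3.4)

From the two frames, the red cube sits at roughly (6.7, 5.4) before and (5.8, 8.8) after.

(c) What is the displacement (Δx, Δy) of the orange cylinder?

(3.0, -1.0)

The orange cylinder started near (3.6, 4.6) and ended near (6.6, 3.6).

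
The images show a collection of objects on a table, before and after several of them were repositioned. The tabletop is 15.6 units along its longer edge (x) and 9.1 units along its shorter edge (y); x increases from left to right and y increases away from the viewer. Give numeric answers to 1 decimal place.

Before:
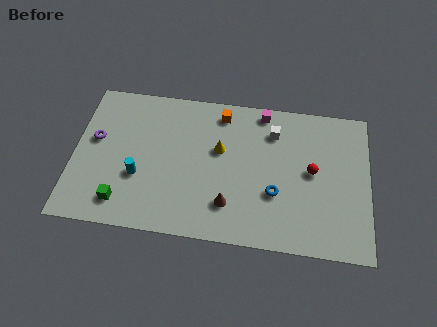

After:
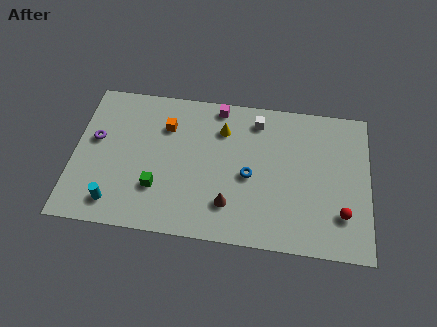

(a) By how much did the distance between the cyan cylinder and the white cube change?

+1.6

Before: roughly 7.9 units apart; after: 9.5. That's 1.6 units further apart.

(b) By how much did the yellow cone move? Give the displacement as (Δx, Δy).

(0.1, 1.3)

From the two frames, the yellow cone sits at roughly (7.7, 5.5) before and (7.8, 6.8) after.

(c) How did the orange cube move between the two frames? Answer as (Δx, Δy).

(-2.9, -1.2)

From the two frames, the orange cube sits at roughly (7.7, 7.8) before and (4.8, 6.6) after.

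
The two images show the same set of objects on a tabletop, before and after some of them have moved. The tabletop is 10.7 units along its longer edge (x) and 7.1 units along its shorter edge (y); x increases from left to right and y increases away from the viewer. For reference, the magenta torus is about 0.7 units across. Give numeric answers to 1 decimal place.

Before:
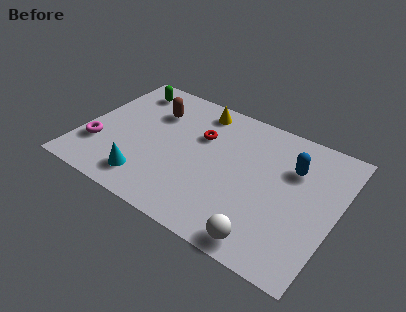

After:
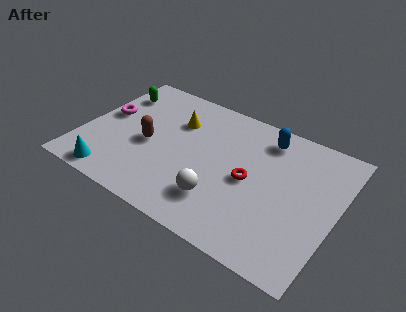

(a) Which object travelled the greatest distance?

the red torus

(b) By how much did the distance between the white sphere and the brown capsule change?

-3.4

They were about 7.0 units apart before and 3.6 after — 3.4 units closer together.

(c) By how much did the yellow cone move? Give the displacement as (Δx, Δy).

(-0.8, -1.1)

The yellow cone started near (4.5, 6.1) and ended near (3.7, 5.0).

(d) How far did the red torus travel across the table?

2.6

The red torus moved from about (4.8, 4.7) to (7.1, 3.4), a distance of √(2.3² + 1.3²) ≈ 2.6.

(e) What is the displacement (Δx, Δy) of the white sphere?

(-2.1, 1.0)

The white sphere started near (8.2, 0.8) and ended near (6.1, 1.8).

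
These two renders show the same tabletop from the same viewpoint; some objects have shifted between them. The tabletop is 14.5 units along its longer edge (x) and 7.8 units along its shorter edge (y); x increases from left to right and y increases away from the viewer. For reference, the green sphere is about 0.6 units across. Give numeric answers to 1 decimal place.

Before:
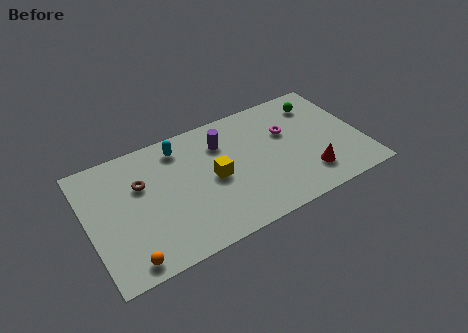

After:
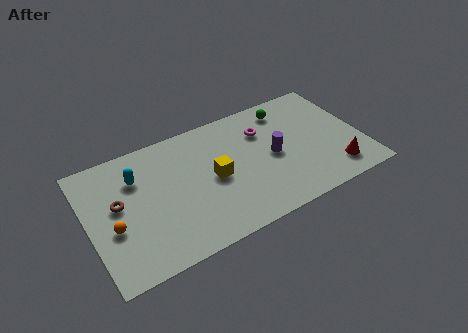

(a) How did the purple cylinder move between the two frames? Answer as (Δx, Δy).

(2.5, -2.0)

From the two frames, the purple cylinder sits at roughly (7.3, 5.8) before and (9.8, 3.8) after.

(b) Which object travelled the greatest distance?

the purple cylinder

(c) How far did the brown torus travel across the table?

1.5

From (2.9, 5.1) to (1.6, 4.4), the brown torus covered √(1.3² + 0.7²) ≈ 1.5 units.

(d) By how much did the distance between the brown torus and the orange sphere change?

-3.0

Before: roughly 4.4 units apart; after: 1.4. That's 3.0 units closer together.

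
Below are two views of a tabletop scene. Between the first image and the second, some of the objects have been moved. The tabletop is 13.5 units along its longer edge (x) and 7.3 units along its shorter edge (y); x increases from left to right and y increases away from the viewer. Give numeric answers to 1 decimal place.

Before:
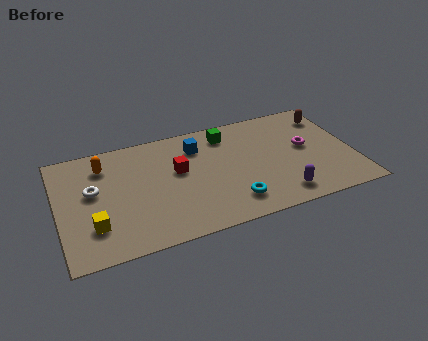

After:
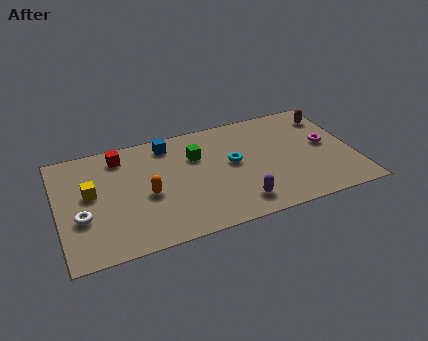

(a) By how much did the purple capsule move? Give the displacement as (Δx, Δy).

(-1.9, 0.1)

From the two frames, the purple capsule sits at roughly (9.9, 1.2) before and (8.0, 1.3) after.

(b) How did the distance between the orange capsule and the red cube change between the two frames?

-0.5

The distance was about 3.6 in the first image and 3.1 in the second, so they moved 0.5 units closer together.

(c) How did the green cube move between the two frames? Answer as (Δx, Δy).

(-1.5, -1.0)

From the two frames, the green cube sits at roughly (7.9, 6.0) before and (6.4, 5.0) after.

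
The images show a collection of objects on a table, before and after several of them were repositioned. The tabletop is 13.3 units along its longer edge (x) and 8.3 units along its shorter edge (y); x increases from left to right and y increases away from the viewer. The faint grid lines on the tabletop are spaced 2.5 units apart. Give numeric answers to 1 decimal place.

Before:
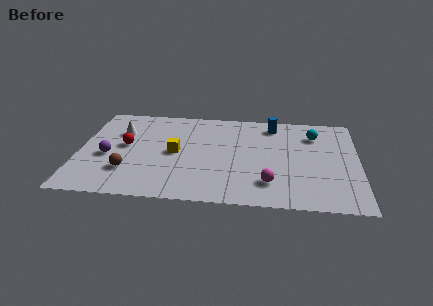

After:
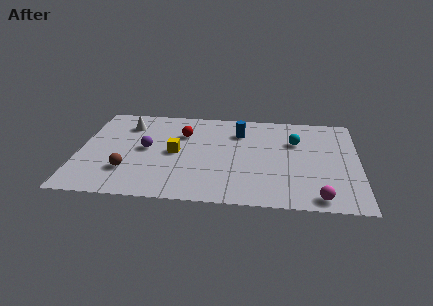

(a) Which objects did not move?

the brown sphere and the yellow cube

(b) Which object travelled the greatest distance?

the red sphere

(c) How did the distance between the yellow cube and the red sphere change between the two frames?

-0.7

The distance was about 2.4 in the first image and 1.7 in the second, so they moved 0.7 units closer together.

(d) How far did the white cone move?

0.8

From (1.9, 5.7) to (2.2, 6.4), the white cone covered √(0.3² + 0.7²) ≈ 0.8 units.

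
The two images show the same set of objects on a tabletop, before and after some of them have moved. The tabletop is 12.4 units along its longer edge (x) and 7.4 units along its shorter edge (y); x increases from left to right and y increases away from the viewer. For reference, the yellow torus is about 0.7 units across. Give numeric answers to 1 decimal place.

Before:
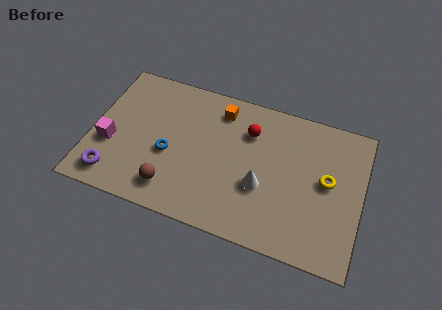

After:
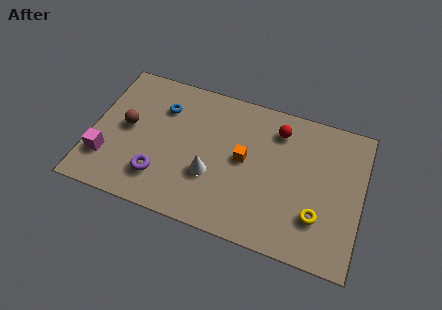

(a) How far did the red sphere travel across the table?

1.4

From (7.1, 5.4) to (8.4, 5.9), the red sphere covered √(1.3² + 0.5²) ≈ 1.4 units.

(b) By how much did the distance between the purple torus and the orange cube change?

-2.4

Before: roughly 6.7 units apart; after: 4.3. That's 2.4 units closer together.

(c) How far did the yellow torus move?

1.9

From (10.8, 4.0) to (10.5, 2.1), the yellow torus covered √(0.3² + 1.9²) ≈ 1.9 units.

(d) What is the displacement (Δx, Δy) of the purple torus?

(2.1, 0.6)

The purple torus started near (1.2, 1.2) and ended near (3.3, 1.8).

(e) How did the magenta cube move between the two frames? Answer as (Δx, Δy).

(-0.1, -0.8)

From the two frames, the magenta cube sits at roughly (0.9, 2.8) before and (0.8, 2.0) after.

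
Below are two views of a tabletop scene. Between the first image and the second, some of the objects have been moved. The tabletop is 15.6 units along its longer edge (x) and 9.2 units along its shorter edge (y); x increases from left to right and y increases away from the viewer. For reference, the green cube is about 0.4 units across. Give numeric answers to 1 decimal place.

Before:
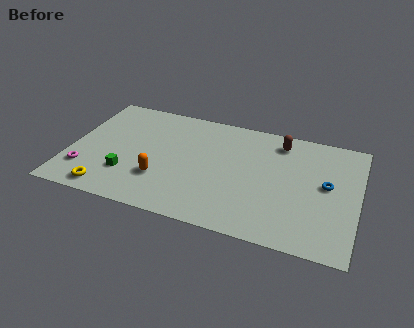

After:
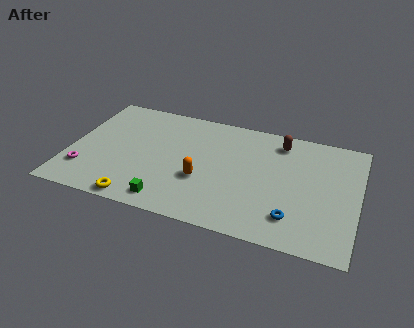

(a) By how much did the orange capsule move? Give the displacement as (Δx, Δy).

(2.2, 0.6)

The orange capsule started near (5.1, 2.8) and ended near (7.3, 3.4).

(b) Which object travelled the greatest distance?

the blue torus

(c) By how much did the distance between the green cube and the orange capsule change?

+0.9

The distance was about 1.8 in the first image and 2.7 in the second, so they moved 0.9 units further apart.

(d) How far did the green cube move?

2.8

The green cube was near (3.3, 2.6) before and (5.7, 1.2) after, so it travelled √(2.4² + 1.4²) ≈ 2.8 units.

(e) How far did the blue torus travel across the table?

3.4

From (13.9, 5.0) to (12.3, 2.0), the blue torus covered √(1.6² + 3.0²) ≈ 3.4 units.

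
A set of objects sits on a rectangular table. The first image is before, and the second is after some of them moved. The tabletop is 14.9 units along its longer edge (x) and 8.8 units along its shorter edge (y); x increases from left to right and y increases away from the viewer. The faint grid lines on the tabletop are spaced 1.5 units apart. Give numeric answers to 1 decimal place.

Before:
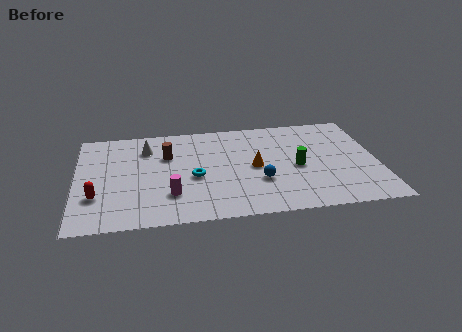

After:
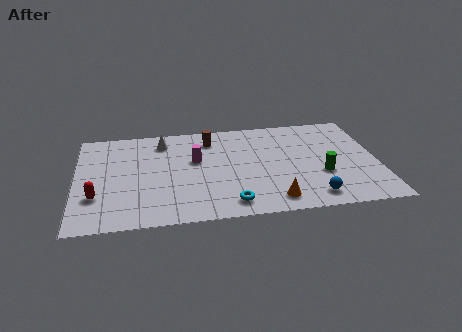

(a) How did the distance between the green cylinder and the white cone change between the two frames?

+0.9

The distance was about 7.9 in the first image and 8.8 in the second, so they moved 0.9 units further apart.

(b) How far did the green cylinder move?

1.4

The green cylinder moved from about (10.9, 4.0) to (12.1, 3.2), a distance of √(1.2² + 0.8²) ≈ 1.4.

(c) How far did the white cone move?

0.9

From (3.5, 6.7) to (4.3, 7.2), the white cone covered √(0.8² + 0.5²) ≈ 0.9 units.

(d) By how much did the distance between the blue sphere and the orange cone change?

+0.6

The distance was about 1.3 in the first image and 1.9 in the second, so they moved 0.6 units further apart.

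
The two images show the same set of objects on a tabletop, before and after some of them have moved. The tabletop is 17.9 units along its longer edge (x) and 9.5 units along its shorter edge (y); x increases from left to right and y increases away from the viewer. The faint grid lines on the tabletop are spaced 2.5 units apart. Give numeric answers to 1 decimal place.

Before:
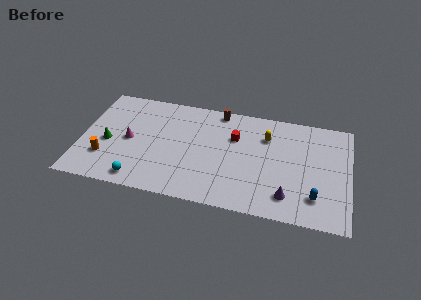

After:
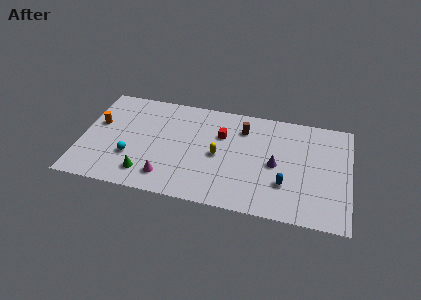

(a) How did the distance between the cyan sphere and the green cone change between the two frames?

-2.0

Before: roughly 3.7 units apart; after: 1.7. That's 2.0 units closer together.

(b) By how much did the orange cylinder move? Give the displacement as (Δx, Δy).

(-0.7, 3.0)

The orange cylinder started near (1.7, 2.7) and ended near (1.0, 5.7).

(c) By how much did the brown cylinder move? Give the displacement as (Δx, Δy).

(1.7, -1.3)

The brown cylinder started near (9.0, 8.6) and ended near (10.7, 7.3).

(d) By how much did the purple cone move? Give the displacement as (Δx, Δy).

(-0.9, 2.6)

The purple cone was at about (13.9, 1.9) and moved to about (13.0, 4.5).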